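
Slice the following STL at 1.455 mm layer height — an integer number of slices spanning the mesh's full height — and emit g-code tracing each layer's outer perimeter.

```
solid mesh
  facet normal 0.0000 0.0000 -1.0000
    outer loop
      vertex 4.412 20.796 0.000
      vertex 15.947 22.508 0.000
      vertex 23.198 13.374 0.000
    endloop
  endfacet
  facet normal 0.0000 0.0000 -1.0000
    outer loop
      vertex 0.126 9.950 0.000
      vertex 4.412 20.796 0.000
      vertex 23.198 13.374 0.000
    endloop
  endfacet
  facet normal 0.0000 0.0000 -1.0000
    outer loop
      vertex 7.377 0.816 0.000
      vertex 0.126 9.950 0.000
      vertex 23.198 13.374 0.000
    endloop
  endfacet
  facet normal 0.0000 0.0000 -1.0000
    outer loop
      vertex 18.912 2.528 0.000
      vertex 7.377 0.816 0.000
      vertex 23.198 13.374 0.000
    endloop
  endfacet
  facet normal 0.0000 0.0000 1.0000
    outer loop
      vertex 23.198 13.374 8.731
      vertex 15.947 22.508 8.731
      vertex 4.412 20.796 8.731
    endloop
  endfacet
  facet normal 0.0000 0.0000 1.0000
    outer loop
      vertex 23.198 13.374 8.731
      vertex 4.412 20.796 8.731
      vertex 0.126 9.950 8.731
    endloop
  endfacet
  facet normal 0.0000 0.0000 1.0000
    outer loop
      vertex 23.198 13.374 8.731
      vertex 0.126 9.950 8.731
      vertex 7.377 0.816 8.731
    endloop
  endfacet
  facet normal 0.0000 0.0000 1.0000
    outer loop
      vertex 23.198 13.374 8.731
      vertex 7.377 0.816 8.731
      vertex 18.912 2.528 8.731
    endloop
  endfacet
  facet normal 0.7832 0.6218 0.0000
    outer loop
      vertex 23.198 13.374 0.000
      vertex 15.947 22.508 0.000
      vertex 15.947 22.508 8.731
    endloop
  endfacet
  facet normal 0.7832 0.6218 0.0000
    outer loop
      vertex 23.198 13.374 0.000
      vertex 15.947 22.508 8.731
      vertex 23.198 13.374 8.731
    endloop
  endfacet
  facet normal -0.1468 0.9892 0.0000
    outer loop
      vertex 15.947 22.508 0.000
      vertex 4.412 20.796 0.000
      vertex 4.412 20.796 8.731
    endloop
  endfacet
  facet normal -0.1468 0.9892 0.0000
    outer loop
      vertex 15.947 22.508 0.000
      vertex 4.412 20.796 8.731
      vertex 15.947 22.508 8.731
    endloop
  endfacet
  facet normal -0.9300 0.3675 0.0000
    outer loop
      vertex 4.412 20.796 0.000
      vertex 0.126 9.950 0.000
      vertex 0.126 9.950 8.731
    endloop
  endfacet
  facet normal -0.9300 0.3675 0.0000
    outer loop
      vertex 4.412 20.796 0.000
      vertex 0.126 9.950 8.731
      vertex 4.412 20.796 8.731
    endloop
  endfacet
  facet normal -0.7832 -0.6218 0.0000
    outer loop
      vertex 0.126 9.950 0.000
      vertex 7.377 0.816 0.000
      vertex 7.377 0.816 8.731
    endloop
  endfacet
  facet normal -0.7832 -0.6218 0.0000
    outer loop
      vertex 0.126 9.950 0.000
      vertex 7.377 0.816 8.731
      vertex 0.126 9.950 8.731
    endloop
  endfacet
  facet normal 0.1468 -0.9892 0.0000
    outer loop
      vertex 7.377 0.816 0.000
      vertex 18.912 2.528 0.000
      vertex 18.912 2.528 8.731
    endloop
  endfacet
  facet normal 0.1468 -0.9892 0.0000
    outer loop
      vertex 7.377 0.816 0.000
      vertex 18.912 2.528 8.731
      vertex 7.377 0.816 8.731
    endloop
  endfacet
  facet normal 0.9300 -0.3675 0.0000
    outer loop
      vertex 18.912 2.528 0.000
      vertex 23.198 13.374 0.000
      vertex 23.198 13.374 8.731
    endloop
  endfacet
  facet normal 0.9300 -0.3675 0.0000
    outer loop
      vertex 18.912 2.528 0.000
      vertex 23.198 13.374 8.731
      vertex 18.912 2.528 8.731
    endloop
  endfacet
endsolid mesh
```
; perimeter-only toolpath
G21 ; units = mm
G90 ; absolute positioning
G28 ; home
; layer 1
G0 Z1.455
G0 X23.198 Y13.374
G1 X15.947 Y22.508
G1 X4.412 Y20.796
G1 X0.126 Y9.950
G1 X7.377 Y0.816
G1 X18.912 Y2.528
G1 X23.198 Y13.374
; layer 2
G0 Z2.910
G0 X23.198 Y13.374
G1 X15.947 Y22.508
G1 X4.412 Y20.796
G1 X0.126 Y9.950
G1 X7.377 Y0.816
G1 X18.912 Y2.528
G1 X23.198 Y13.374
; layer 3
G0 Z4.365
G0 X23.198 Y13.374
G1 X15.947 Y22.508
G1 X4.412 Y20.796
G1 X0.126 Y9.950
G1 X7.377 Y0.816
G1 X18.912 Y2.528
G1 X23.198 Y13.374
; layer 4
G0 Z5.821
G0 X23.198 Y13.374
G1 X15.947 Y22.508
G1 X4.412 Y20.796
G1 X0.126 Y9.950
G1 X7.377 Y0.816
G1 X18.912 Y2.528
G1 X23.198 Y13.374
; layer 5
G0 Z7.276
G0 X23.198 Y13.374
G1 X15.947 Y22.508
G1 X4.412 Y20.796
G1 X0.126 Y9.950
G1 X7.377 Y0.816
G1 X18.912 Y2.528
G1 X23.198 Y13.374
; layer 6
G0 Z8.731
G0 X23.198 Y13.374
G1 X15.947 Y22.508
G1 X4.412 Y20.796
G1 X0.126 Y9.950
G1 X7.377 Y0.816
G1 X18.912 Y2.528
G1 X23.198 Y13.374
M2 ; end

The solid is a regular 6-sided prism (a cylinder approximated with 6 flat sides), circumscribed radius ≈ 11.7 mm, height ≈ 8.73 mm. Slicing at Δz = 1.455 mm — 6 equal slices spanning the solid's height, so layer i sits at z = i·h/6 — gives 6 non-empty perimeters. Each is a 6-segment closed polygon; G0 lifts to the layer z and rapids to the start vertex, then G1 traces the edges.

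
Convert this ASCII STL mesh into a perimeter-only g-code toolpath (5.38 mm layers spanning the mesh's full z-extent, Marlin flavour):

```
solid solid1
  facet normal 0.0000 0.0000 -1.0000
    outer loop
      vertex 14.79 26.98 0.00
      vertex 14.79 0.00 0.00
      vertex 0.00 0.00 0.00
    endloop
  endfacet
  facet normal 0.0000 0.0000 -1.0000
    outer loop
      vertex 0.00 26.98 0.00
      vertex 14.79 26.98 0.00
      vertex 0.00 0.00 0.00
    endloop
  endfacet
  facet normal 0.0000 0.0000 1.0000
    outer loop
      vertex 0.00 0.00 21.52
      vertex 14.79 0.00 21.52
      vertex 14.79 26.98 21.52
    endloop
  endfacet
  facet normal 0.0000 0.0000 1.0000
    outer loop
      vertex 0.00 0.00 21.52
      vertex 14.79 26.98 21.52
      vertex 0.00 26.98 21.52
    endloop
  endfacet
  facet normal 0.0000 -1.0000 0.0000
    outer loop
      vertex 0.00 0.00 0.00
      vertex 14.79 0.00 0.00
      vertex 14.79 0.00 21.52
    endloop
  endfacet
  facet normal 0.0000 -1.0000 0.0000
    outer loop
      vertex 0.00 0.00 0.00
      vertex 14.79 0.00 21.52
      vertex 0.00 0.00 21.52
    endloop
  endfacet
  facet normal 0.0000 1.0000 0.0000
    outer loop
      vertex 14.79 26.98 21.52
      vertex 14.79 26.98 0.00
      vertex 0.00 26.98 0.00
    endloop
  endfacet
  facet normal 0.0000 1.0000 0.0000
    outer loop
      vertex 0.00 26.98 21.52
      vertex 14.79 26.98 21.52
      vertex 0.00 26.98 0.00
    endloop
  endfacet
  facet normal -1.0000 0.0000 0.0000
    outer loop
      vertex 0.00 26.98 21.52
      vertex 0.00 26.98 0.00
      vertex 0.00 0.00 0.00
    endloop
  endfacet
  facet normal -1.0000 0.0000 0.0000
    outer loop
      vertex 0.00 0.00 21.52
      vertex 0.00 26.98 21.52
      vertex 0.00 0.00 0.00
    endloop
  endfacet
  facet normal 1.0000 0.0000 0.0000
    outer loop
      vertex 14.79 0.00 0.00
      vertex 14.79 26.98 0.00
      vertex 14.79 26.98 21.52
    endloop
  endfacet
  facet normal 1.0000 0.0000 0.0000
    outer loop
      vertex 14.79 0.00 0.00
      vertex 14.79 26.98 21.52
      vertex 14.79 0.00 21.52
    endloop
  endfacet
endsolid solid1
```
; perimeter-only toolpath
G21 ; units = mm
G90 ; absolute positioning
G28 ; home
; layer 1
G0 Z5.38
G0 X0.00 Y0.00
G1 X14.79 Y0.00
G1 X14.79 Y26.98
G1 X0.00 Y26.98
G1 X0.00 Y0.00
; layer 2
G0 Z10.76
G0 X0.00 Y0.00
G1 X14.79 Y0.00
G1 X14.79 Y26.98
G1 X0.00 Y26.98
G1 X0.00 Y0.00
; layer 3
G0 Z16.14
G0 X0.00 Y0.00
G1 X14.79 Y0.00
G1 X14.79 Y26.98
G1 X0.00 Y26.98
G1 X0.00 Y0.00
; layer 4
G0 Z21.52
G0 X0.00 Y0.00
G1 X14.79 Y0.00
G1 X14.79 Y26.98
G1 X0.00 Y26.98
G1 X0.00 Y0.00
M2 ; end

The solid is a rectangular box, roughly 14.8 × 27 mm footprint and 21.5 mm tall. Slicing at Δz = 5.38 mm — 4 equal slices spanning the solid's height, so layer i sits at z = i·h/4 — gives 4 non-empty perimeters. Each is a 4-segment closed polygon; G0 lifts to the layer z and rapids to the start vertex, then G1 traces the edges.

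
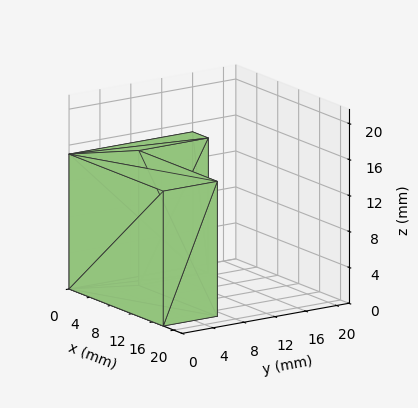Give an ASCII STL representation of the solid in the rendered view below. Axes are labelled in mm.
Reading the render: the shape is an L-shaped prism: outer 18 × 16 mm, arm thicknesses ≈ 7 mm (horizontal) and 3 mm (vertical), extruded 15 mm in z (dimensions read to the nearest mm from the axis ticks). For the STL, each face is triangulated and given an outward normal.

solid part
  facet normal 0.0000 0.0000 -1.0000
    outer loop
      vertex 18.0 7.0 0.0
      vertex 18.0 0.0 0.0
      vertex 0.0 0.0 0.0
    endloop
  endfacet
  facet normal 0.0000 0.0000 -1.0000
    outer loop
      vertex 3.0 7.0 0.0
      vertex 18.0 7.0 0.0
      vertex 0.0 0.0 0.0
    endloop
  endfacet
  facet normal 0.0000 0.0000 -1.0000
    outer loop
      vertex 3.0 16.0 0.0
      vertex 3.0 7.0 0.0
      vertex 0.0 0.0 0.0
    endloop
  endfacet
  facet normal 0.0000 0.0000 -1.0000
    outer loop
      vertex 0.0 16.0 0.0
      vertex 3.0 16.0 0.0
      vertex 0.0 0.0 0.0
    endloop
  endfacet
  facet normal 0.0000 0.0000 1.0000
    outer loop
      vertex 0.0 0.0 15.0
      vertex 18.0 0.0 15.0
      vertex 18.0 7.0 15.0
    endloop
  endfacet
  facet normal 0.0000 0.0000 1.0000
    outer loop
      vertex 0.0 0.0 15.0
      vertex 18.0 7.0 15.0
      vertex 3.0 7.0 15.0
    endloop
  endfacet
  facet normal 0.0000 0.0000 1.0000
    outer loop
      vertex 0.0 0.0 15.0
      vertex 3.0 7.0 15.0
      vertex 3.0 16.0 15.0
    endloop
  endfacet
  facet normal 0.0000 0.0000 1.0000
    outer loop
      vertex 0.0 0.0 15.0
      vertex 3.0 16.0 15.0
      vertex 0.0 16.0 15.0
    endloop
  endfacet
  facet normal 0.0000 -1.0000 0.0000
    outer loop
      vertex 0.0 0.0 0.0
      vertex 18.0 0.0 0.0
      vertex 18.0 0.0 15.0
    endloop
  endfacet
  facet normal 0.0000 -1.0000 0.0000
    outer loop
      vertex 0.0 0.0 0.0
      vertex 18.0 0.0 15.0
      vertex 0.0 0.0 15.0
    endloop
  endfacet
  facet normal 1.0000 0.0000 0.0000
    outer loop
      vertex 18.0 0.0 0.0
      vertex 18.0 7.0 0.0
      vertex 18.0 7.0 15.0
    endloop
  endfacet
  facet normal 1.0000 0.0000 0.0000
    outer loop
      vertex 18.0 0.0 0.0
      vertex 18.0 7.0 15.0
      vertex 18.0 0.0 15.0
    endloop
  endfacet
  facet normal 0.0000 1.0000 0.0000
    outer loop
      vertex 18.0 7.0 0.0
      vertex 3.0 7.0 0.0
      vertex 3.0 7.0 15.0
    endloop
  endfacet
  facet normal 0.0000 1.0000 0.0000
    outer loop
      vertex 18.0 7.0 0.0
      vertex 3.0 7.0 15.0
      vertex 18.0 7.0 15.0
    endloop
  endfacet
  facet normal 1.0000 0.0000 0.0000
    outer loop
      vertex 3.0 7.0 0.0
      vertex 3.0 16.0 0.0
      vertex 3.0 16.0 15.0
    endloop
  endfacet
  facet normal 1.0000 0.0000 0.0000
    outer loop
      vertex 3.0 7.0 0.0
      vertex 3.0 16.0 15.0
      vertex 3.0 7.0 15.0
    endloop
  endfacet
  facet normal 0.0000 1.0000 0.0000
    outer loop
      vertex 3.0 16.0 0.0
      vertex 0.0 16.0 0.0
      vertex 0.0 16.0 15.0
    endloop
  endfacet
  facet normal 0.0000 1.0000 0.0000
    outer loop
      vertex 3.0 16.0 0.0
      vertex 0.0 16.0 15.0
      vertex 3.0 16.0 15.0
    endloop
  endfacet
  facet normal -1.0000 0.0000 0.0000
    outer loop
      vertex 0.0 16.0 0.0
      vertex 0.0 0.0 0.0
      vertex 0.0 0.0 15.0
    endloop
  endfacet
  facet normal -1.0000 0.0000 0.0000
    outer loop
      vertex 0.0 16.0 0.0
      vertex 0.0 0.0 15.0
      vertex 0.0 16.0 15.0
    endloop
  endfacet
endsolid part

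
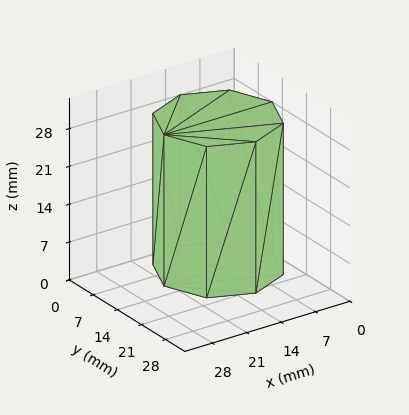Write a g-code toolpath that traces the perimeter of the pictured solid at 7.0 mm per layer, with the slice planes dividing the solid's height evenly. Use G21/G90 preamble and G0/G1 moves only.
Reading the render: the shape is a regular 8-sided prism (a cylinder approximated with 8 flat sides), circumscribed radius ≈ 11 mm, height ≈ 28 mm (dimensions read to the nearest mm from the axis ticks). For the g-code, the solid's height is divided into equal slices at the stated Δz and each level perimeter traced with G1 moves after a G0 lift.

; perimeter-only toolpath
G21 ; units = mm
G90 ; absolute positioning
G28 ; home
; layer 1
G0 Z7.0
G0 X22.0 Y11.0
G1 X18.8 Y18.8
G1 X11.0 Y22.0
G1 X3.2 Y18.8
G1 X0.0 Y11.0
G1 X3.2 Y3.2
G1 X11.0 Y0.0
G1 X18.8 Y3.2
G1 X22.0 Y11.0
; layer 2
G0 Z14.0
G0 X22.0 Y11.0
G1 X18.8 Y18.8
G1 X11.0 Y22.0
G1 X3.2 Y18.8
G1 X0.0 Y11.0
G1 X3.2 Y3.2
G1 X11.0 Y0.0
G1 X18.8 Y3.2
G1 X22.0 Y11.0
; layer 3
G0 Z21.0
G0 X22.0 Y11.0
G1 X18.8 Y18.8
G1 X11.0 Y22.0
G1 X3.2 Y18.8
G1 X0.0 Y11.0
G1 X3.2 Y3.2
G1 X11.0 Y0.0
G1 X18.8 Y3.2
G1 X22.0 Y11.0
; layer 4
G0 Z28.0
G0 X22.0 Y11.0
G1 X18.8 Y18.8
G1 X11.0 Y22.0
G1 X3.2 Y18.8
G1 X0.0 Y11.0
G1 X3.2 Y3.2
G1 X11.0 Y0.0
G1 X18.8 Y3.2
G1 X22.0 Y11.0
M2 ; end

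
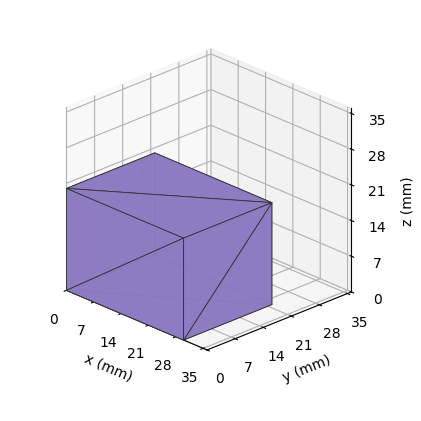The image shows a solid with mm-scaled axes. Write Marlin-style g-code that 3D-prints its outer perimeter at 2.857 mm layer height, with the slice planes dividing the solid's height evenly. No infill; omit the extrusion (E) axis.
Reading the render: the shape is a rectangular box, roughly 30 × 22 mm footprint and 20 mm tall (dimensions read to the nearest mm from the axis ticks). For the g-code, the solid's height is divided into equal slices at the stated Δz and each level perimeter traced with G1 moves after a G0 lift.

; perimeter-only toolpath
G21 ; units = mm
G90 ; absolute positioning
G28 ; home
; layer 1
G0 Z2.857
G0 X0.000 Y0.000
G1 X30.000 Y0.000
G1 X30.000 Y22.000
G1 X0.000 Y22.000
G1 X0.000 Y0.000
; layer 2
G0 Z5.714
G0 X0.000 Y0.000
G1 X30.000 Y0.000
G1 X30.000 Y22.000
G1 X0.000 Y22.000
G1 X0.000 Y0.000
; layer 3
G0 Z8.571
G0 X0.000 Y0.000
G1 X30.000 Y0.000
G1 X30.000 Y22.000
G1 X0.000 Y22.000
G1 X0.000 Y0.000
; layer 4
G0 Z11.429
G0 X0.000 Y0.000
G1 X30.000 Y0.000
G1 X30.000 Y22.000
G1 X0.000 Y22.000
G1 X0.000 Y0.000
; layer 5
G0 Z14.286
G0 X0.000 Y0.000
G1 X30.000 Y0.000
G1 X30.000 Y22.000
G1 X0.000 Y22.000
G1 X0.000 Y0.000
; layer 6
G0 Z17.143
G0 X0.000 Y0.000
G1 X30.000 Y0.000
G1 X30.000 Y22.000
G1 X0.000 Y22.000
G1 X0.000 Y0.000
; layer 7
G0 Z20.000
G0 X0.000 Y0.000
G1 X30.000 Y0.000
G1 X30.000 Y22.000
G1 X0.000 Y22.000
G1 X0.000 Y0.000
M2 ; end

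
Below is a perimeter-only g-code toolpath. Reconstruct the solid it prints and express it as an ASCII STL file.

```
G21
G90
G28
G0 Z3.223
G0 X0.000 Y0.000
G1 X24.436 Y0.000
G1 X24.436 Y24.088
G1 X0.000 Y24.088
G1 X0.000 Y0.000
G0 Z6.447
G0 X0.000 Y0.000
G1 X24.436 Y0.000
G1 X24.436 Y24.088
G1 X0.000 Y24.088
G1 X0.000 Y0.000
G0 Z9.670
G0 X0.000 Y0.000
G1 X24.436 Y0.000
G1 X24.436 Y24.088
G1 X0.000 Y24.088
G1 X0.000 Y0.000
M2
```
solid part
  facet normal 0.0000 0.0000 -1.0000
    outer loop
      vertex 24.436 24.088 0.000
      vertex 24.436 0.000 0.000
      vertex 0.000 0.000 0.000
    endloop
  endfacet
  facet normal 0.0000 0.0000 -1.0000
    outer loop
      vertex 0.000 24.088 0.000
      vertex 24.436 24.088 0.000
      vertex 0.000 0.000 0.000
    endloop
  endfacet
  facet normal 0.0000 0.0000 1.0000
    outer loop
      vertex 0.000 0.000 9.670
      vertex 24.436 0.000 9.670
      vertex 24.436 24.088 9.670
    endloop
  endfacet
  facet normal 0.0000 0.0000 1.0000
    outer loop
      vertex 0.000 0.000 9.670
      vertex 24.436 24.088 9.670
      vertex 0.000 24.088 9.670
    endloop
  endfacet
  facet normal 0.0000 -1.0000 0.0000
    outer loop
      vertex 0.000 0.000 0.000
      vertex 24.436 0.000 0.000
      vertex 24.436 0.000 9.670
    endloop
  endfacet
  facet normal 0.0000 -1.0000 0.0000
    outer loop
      vertex 0.000 0.000 0.000
      vertex 24.436 0.000 9.670
      vertex 0.000 0.000 9.670
    endloop
  endfacet
  facet normal 0.0000 1.0000 0.0000
    outer loop
      vertex 24.436 24.088 9.670
      vertex 24.436 24.088 0.000
      vertex 0.000 24.088 0.000
    endloop
  endfacet
  facet normal 0.0000 1.0000 0.0000
    outer loop
      vertex 0.000 24.088 9.670
      vertex 24.436 24.088 9.670
      vertex 0.000 24.088 0.000
    endloop
  endfacet
  facet normal -1.0000 0.0000 0.0000
    outer loop
      vertex 0.000 24.088 9.670
      vertex 0.000 24.088 0.000
      vertex 0.000 0.000 0.000
    endloop
  endfacet
  facet normal -1.0000 0.0000 0.0000
    outer loop
      vertex 0.000 0.000 9.670
      vertex 0.000 24.088 9.670
      vertex 0.000 0.000 0.000
    endloop
  endfacet
  facet normal 1.0000 0.0000 0.0000
    outer loop
      vertex 24.436 0.000 0.000
      vertex 24.436 24.088 0.000
      vertex 24.436 24.088 9.670
    endloop
  endfacet
  facet normal 1.0000 0.0000 0.0000
    outer loop
      vertex 24.436 0.000 0.000
      vertex 24.436 24.088 9.670
      vertex 24.436 0.000 9.670
    endloop
  endfacet
endsolid part

The G0 Z moves step by Δz≈3.223 mm. Every layer's G1 loop is the same polygon, so the solid is a straight extrusion of it from z=0 to z≈9.67. Closing with flat bottom and top caps and triangulating gives 12 facets — a rectangular box, roughly 24.4 × 24.1 mm footprint and 9.67 mm tall.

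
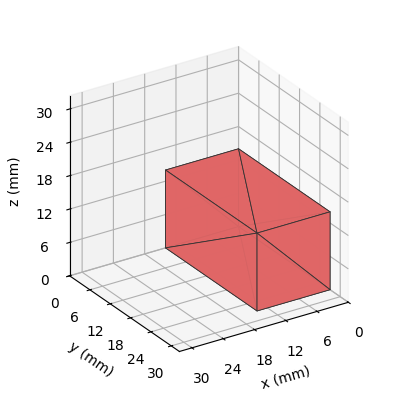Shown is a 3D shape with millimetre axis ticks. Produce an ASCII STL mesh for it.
Reading the render: the shape is a rectangular box, roughly 14 × 27 mm footprint and 14 mm tall (dimensions read to the nearest mm from the axis ticks). For the STL, each face is triangulated and given an outward normal.

solid part
  facet normal 0.0000 0.0000 -1.0000
    outer loop
      vertex 14.000 27.000 0.000
      vertex 14.000 0.000 0.000
      vertex 0.000 0.000 0.000
    endloop
  endfacet
  facet normal 0.0000 0.0000 -1.0000
    outer loop
      vertex 0.000 27.000 0.000
      vertex 14.000 27.000 0.000
      vertex 0.000 0.000 0.000
    endloop
  endfacet
  facet normal 0.0000 0.0000 1.0000
    outer loop
      vertex 0.000 0.000 14.000
      vertex 14.000 0.000 14.000
      vertex 14.000 27.000 14.000
    endloop
  endfacet
  facet normal 0.0000 0.0000 1.0000
    outer loop
      vertex 0.000 0.000 14.000
      vertex 14.000 27.000 14.000
      vertex 0.000 27.000 14.000
    endloop
  endfacet
  facet normal 0.0000 -1.0000 0.0000
    outer loop
      vertex 0.000 0.000 0.000
      vertex 14.000 0.000 0.000
      vertex 14.000 0.000 14.000
    endloop
  endfacet
  facet normal 0.0000 -1.0000 0.0000
    outer loop
      vertex 0.000 0.000 0.000
      vertex 14.000 0.000 14.000
      vertex 0.000 0.000 14.000
    endloop
  endfacet
  facet normal 0.0000 1.0000 0.0000
    outer loop
      vertex 14.000 27.000 14.000
      vertex 14.000 27.000 0.000
      vertex 0.000 27.000 0.000
    endloop
  endfacet
  facet normal 0.0000 1.0000 0.0000
    outer loop
      vertex 0.000 27.000 14.000
      vertex 14.000 27.000 14.000
      vertex 0.000 27.000 0.000
    endloop
  endfacet
  facet normal -1.0000 0.0000 0.0000
    outer loop
      vertex 0.000 27.000 14.000
      vertex 0.000 27.000 0.000
      vertex 0.000 0.000 0.000
    endloop
  endfacet
  facet normal -1.0000 0.0000 0.0000
    outer loop
      vertex 0.000 0.000 14.000
      vertex 0.000 27.000 14.000
      vertex 0.000 0.000 0.000
    endloop
  endfacet
  facet normal 1.0000 0.0000 0.0000
    outer loop
      vertex 14.000 0.000 0.000
      vertex 14.000 27.000 0.000
      vertex 14.000 27.000 14.000
    endloop
  endfacet
  facet normal 1.0000 0.0000 0.0000
    outer loop
      vertex 14.000 0.000 0.000
      vertex 14.000 27.000 14.000
      vertex 14.000 0.000 14.000
    endloop
  endfacet
endsolid part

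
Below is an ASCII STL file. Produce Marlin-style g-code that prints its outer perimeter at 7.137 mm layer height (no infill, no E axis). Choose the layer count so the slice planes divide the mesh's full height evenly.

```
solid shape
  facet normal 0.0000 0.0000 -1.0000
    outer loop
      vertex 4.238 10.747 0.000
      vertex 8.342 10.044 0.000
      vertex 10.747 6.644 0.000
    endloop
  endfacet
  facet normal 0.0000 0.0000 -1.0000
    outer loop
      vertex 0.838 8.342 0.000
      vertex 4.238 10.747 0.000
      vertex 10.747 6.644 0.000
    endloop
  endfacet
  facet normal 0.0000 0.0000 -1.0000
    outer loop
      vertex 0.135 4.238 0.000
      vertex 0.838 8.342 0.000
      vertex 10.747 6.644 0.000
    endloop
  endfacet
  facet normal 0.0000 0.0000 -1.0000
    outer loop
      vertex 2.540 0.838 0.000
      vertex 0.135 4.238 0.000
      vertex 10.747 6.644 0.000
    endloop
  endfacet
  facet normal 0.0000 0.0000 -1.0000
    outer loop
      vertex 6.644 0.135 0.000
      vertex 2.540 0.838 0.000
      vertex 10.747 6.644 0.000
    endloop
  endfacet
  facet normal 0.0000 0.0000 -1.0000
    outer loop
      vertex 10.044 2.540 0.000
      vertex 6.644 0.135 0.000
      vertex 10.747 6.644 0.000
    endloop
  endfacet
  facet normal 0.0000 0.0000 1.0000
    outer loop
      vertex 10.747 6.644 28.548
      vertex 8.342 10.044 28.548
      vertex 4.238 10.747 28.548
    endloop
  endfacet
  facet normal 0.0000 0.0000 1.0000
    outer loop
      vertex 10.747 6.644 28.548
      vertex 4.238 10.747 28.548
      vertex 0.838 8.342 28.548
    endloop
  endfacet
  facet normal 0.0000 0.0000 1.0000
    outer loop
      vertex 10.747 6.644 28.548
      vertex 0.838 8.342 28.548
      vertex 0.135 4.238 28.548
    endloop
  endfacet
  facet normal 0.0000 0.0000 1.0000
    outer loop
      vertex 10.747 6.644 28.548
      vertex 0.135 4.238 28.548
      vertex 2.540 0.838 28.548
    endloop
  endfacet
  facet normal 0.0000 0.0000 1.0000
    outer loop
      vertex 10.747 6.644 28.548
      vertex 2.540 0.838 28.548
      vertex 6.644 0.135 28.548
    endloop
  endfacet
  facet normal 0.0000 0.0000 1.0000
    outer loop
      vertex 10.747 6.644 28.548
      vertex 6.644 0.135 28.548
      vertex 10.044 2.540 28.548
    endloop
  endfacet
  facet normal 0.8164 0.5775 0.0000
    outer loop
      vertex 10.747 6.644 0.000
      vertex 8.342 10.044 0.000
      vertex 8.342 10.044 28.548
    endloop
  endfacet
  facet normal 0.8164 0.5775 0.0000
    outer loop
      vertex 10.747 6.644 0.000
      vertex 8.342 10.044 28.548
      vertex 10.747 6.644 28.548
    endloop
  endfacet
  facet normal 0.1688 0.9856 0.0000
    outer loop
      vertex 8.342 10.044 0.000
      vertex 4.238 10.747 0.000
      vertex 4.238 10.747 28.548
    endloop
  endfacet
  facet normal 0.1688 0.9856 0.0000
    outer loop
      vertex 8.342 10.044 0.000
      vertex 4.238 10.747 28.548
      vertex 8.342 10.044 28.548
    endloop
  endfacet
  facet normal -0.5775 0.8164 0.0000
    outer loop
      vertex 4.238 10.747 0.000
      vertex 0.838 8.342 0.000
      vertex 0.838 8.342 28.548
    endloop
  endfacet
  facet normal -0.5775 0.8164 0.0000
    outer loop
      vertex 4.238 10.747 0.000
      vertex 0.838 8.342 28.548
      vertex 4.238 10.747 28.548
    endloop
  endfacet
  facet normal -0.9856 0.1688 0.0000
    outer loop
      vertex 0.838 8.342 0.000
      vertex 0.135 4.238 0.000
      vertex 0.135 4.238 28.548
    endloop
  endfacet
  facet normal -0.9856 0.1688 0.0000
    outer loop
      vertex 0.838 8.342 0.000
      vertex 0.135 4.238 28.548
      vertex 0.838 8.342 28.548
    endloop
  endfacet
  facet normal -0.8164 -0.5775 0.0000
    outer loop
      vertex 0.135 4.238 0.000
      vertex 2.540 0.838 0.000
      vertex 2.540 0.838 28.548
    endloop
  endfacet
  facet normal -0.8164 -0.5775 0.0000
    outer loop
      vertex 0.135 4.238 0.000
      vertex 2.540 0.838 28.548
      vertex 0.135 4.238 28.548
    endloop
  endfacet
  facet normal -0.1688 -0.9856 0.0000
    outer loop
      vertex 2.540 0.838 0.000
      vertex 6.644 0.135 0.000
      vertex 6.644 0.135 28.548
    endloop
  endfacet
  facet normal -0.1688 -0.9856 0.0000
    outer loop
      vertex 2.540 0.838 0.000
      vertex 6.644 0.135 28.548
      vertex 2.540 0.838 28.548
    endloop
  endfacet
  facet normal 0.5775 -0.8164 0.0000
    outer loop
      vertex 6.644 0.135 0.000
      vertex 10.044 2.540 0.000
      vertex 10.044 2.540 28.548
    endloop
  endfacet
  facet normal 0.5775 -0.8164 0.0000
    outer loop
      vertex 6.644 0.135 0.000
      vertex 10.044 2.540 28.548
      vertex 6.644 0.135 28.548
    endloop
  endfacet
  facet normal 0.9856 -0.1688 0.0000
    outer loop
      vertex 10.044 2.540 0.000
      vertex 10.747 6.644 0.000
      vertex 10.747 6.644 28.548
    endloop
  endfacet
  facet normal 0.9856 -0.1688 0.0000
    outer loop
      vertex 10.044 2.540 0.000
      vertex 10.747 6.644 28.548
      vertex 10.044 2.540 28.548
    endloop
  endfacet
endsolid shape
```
; perimeter-only toolpath
G21 ; units = mm
G90 ; absolute positioning
G28 ; home
; layer 1
G0 Z7.137
G0 X10.747 Y6.644
G1 X8.342 Y10.044
G1 X4.238 Y10.747
G1 X0.838 Y8.342
G1 X0.135 Y4.238
G1 X2.540 Y0.838
G1 X6.644 Y0.135
G1 X10.044 Y2.540
G1 X10.747 Y6.644
; layer 2
G0 Z14.274
G0 X10.747 Y6.644
G1 X8.342 Y10.044
G1 X4.238 Y10.747
G1 X0.838 Y8.342
G1 X0.135 Y4.238
G1 X2.540 Y0.838
G1 X6.644 Y0.135
G1 X10.044 Y2.540
G1 X10.747 Y6.644
; layer 3
G0 Z21.411
G0 X10.747 Y6.644
G1 X8.342 Y10.044
G1 X4.238 Y10.747
G1 X0.838 Y8.342
G1 X0.135 Y4.238
G1 X2.540 Y0.838
G1 X6.644 Y0.135
G1 X10.044 Y2.540
G1 X10.747 Y6.644
; layer 4
G0 Z28.548
G0 X10.747 Y6.644
G1 X8.342 Y10.044
G1 X4.238 Y10.747
G1 X0.838 Y8.342
G1 X0.135 Y4.238
G1 X2.540 Y0.838
G1 X6.644 Y0.135
G1 X10.044 Y2.540
G1 X10.747 Y6.644
M2 ; end

The solid is a regular 8-sided prism (a cylinder approximated with 8 flat sides), circumscribed radius ≈ 5.44 mm, height ≈ 28.5 mm. Slicing at Δz = 7.137 mm — 4 equal slices spanning the solid's height, so layer i sits at z = i·h/4 — gives 4 non-empty perimeters. Each is a 8-segment closed polygon; G0 lifts to the layer z and rapids to the start vertex, then G1 traces the edges.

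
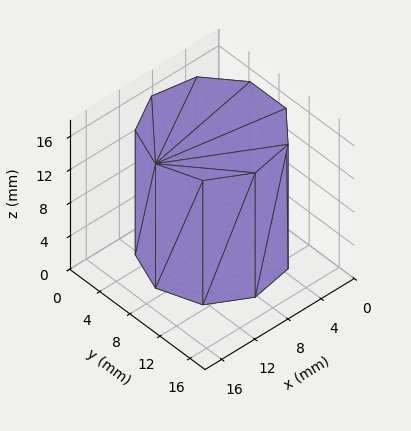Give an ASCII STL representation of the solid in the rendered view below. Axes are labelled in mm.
Reading the render: the shape is a regular 9-sided prism (a cylinder approximated with 9 flat sides), circumscribed radius ≈ 7 mm, height ≈ 15 mm (dimensions read to the nearest mm from the axis ticks). For the STL, each face is triangulated and given an outward normal.

solid part
  facet normal 0.0000 0.0000 -1.0000
    outer loop
      vertex 8.22 13.89 0.00
      vertex 12.36 11.50 0.00
      vertex 14.00 7.00 0.00
    endloop
  endfacet
  facet normal 0.0000 0.0000 -1.0000
    outer loop
      vertex 3.50 13.06 0.00
      vertex 8.22 13.89 0.00
      vertex 14.00 7.00 0.00
    endloop
  endfacet
  facet normal 0.0000 0.0000 -1.0000
    outer loop
      vertex 0.42 9.39 0.00
      vertex 3.50 13.06 0.00
      vertex 14.00 7.00 0.00
    endloop
  endfacet
  facet normal 0.0000 0.0000 -1.0000
    outer loop
      vertex 0.42 4.61 0.00
      vertex 0.42 9.39 0.00
      vertex 14.00 7.00 0.00
    endloop
  endfacet
  facet normal 0.0000 0.0000 -1.0000
    outer loop
      vertex 3.50 0.94 0.00
      vertex 0.42 4.61 0.00
      vertex 14.00 7.00 0.00
    endloop
  endfacet
  facet normal 0.0000 0.0000 -1.0000
    outer loop
      vertex 8.22 0.11 0.00
      vertex 3.50 0.94 0.00
      vertex 14.00 7.00 0.00
    endloop
  endfacet
  facet normal 0.0000 0.0000 -1.0000
    outer loop
      vertex 12.36 2.50 0.00
      vertex 8.22 0.11 0.00
      vertex 14.00 7.00 0.00
    endloop
  endfacet
  facet normal 0.0000 0.0000 1.0000
    outer loop
      vertex 14.00 7.00 15.00
      vertex 12.36 11.50 15.00
      vertex 8.22 13.89 15.00
    endloop
  endfacet
  facet normal 0.0000 0.0000 1.0000
    outer loop
      vertex 14.00 7.00 15.00
      vertex 8.22 13.89 15.00
      vertex 3.50 13.06 15.00
    endloop
  endfacet
  facet normal 0.0000 0.0000 1.0000
    outer loop
      vertex 14.00 7.00 15.00
      vertex 3.50 13.06 15.00
      vertex 0.42 9.39 15.00
    endloop
  endfacet
  facet normal 0.0000 0.0000 1.0000
    outer loop
      vertex 14.00 7.00 15.00
      vertex 0.42 9.39 15.00
      vertex 0.42 4.61 15.00
    endloop
  endfacet
  facet normal 0.0000 0.0000 1.0000
    outer loop
      vertex 14.00 7.00 15.00
      vertex 0.42 4.61 15.00
      vertex 3.50 0.94 15.00
    endloop
  endfacet
  facet normal 0.0000 0.0000 1.0000
    outer loop
      vertex 14.00 7.00 15.00
      vertex 3.50 0.94 15.00
      vertex 8.22 0.11 15.00
    endloop
  endfacet
  facet normal 0.0000 0.0000 1.0000
    outer loop
      vertex 14.00 7.00 15.00
      vertex 8.22 0.11 15.00
      vertex 12.36 2.50 15.00
    endloop
  endfacet
  facet normal 0.9395 0.3424 0.0000
    outer loop
      vertex 14.00 7.00 0.00
      vertex 12.36 11.50 0.00
      vertex 12.36 11.50 15.00
    endloop
  endfacet
  facet normal 0.9395 0.3424 0.0000
    outer loop
      vertex 14.00 7.00 0.00
      vertex 12.36 11.50 15.00
      vertex 14.00 7.00 15.00
    endloop
  endfacet
  facet normal 0.5000 0.8660 0.0000
    outer loop
      vertex 12.36 11.50 0.00
      vertex 8.22 13.89 0.00
      vertex 8.22 13.89 15.00
    endloop
  endfacet
  facet normal 0.5000 0.8660 0.0000
    outer loop
      vertex 12.36 11.50 0.00
      vertex 8.22 13.89 15.00
      vertex 12.36 11.50 15.00
    endloop
  endfacet
  facet normal -0.1732 0.9849 0.0000
    outer loop
      vertex 8.22 13.89 0.00
      vertex 3.50 13.06 0.00
      vertex 3.50 13.06 15.00
    endloop
  endfacet
  facet normal -0.1732 0.9849 0.0000
    outer loop
      vertex 8.22 13.89 0.00
      vertex 3.50 13.06 15.00
      vertex 8.22 13.89 15.00
    endloop
  endfacet
  facet normal -0.7660 0.6428 0.0000
    outer loop
      vertex 3.50 13.06 0.00
      vertex 0.42 9.39 0.00
      vertex 0.42 9.39 15.00
    endloop
  endfacet
  facet normal -0.7660 0.6428 0.0000
    outer loop
      vertex 3.50 13.06 0.00
      vertex 0.42 9.39 15.00
      vertex 3.50 13.06 15.00
    endloop
  endfacet
  facet normal -1.0000 0.0000 0.0000
    outer loop
      vertex 0.42 9.39 0.00
      vertex 0.42 4.61 0.00
      vertex 0.42 4.61 15.00
    endloop
  endfacet
  facet normal -1.0000 0.0000 0.0000
    outer loop
      vertex 0.42 9.39 0.00
      vertex 0.42 4.61 15.00
      vertex 0.42 9.39 15.00
    endloop
  endfacet
  facet normal -0.7660 -0.6428 0.0000
    outer loop
      vertex 0.42 4.61 0.00
      vertex 3.50 0.94 0.00
      vertex 3.50 0.94 15.00
    endloop
  endfacet
  facet normal -0.7660 -0.6428 0.0000
    outer loop
      vertex 0.42 4.61 0.00
      vertex 3.50 0.94 15.00
      vertex 0.42 4.61 15.00
    endloop
  endfacet
  facet normal -0.1732 -0.9849 0.0000
    outer loop
      vertex 3.50 0.94 0.00
      vertex 8.22 0.11 0.00
      vertex 8.22 0.11 15.00
    endloop
  endfacet
  facet normal -0.1732 -0.9849 0.0000
    outer loop
      vertex 3.50 0.94 0.00
      vertex 8.22 0.11 15.00
      vertex 3.50 0.94 15.00
    endloop
  endfacet
  facet normal 0.5000 -0.8660 0.0000
    outer loop
      vertex 8.22 0.11 0.00
      vertex 12.36 2.50 0.00
      vertex 12.36 2.50 15.00
    endloop
  endfacet
  facet normal 0.5000 -0.8660 0.0000
    outer loop
      vertex 8.22 0.11 0.00
      vertex 12.36 2.50 15.00
      vertex 8.22 0.11 15.00
    endloop
  endfacet
  facet normal 0.9395 -0.3424 0.0000
    outer loop
      vertex 12.36 2.50 0.00
      vertex 14.00 7.00 0.00
      vertex 14.00 7.00 15.00
    endloop
  endfacet
  facet normal 0.9395 -0.3424 0.0000
    outer loop
      vertex 12.36 2.50 0.00
      vertex 14.00 7.00 15.00
      vertex 12.36 2.50 15.00
    endloop
  endfacet
endsolid part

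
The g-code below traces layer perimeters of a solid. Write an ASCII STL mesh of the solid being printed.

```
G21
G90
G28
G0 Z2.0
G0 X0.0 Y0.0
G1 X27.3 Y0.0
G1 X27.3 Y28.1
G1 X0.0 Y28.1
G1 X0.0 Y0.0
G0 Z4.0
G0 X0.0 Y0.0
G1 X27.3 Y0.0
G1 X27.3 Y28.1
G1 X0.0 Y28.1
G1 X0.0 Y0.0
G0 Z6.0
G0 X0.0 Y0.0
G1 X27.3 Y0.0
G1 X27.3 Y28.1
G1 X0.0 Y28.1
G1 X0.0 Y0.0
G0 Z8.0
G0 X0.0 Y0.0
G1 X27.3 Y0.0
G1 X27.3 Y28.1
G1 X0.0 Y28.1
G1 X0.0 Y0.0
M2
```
solid part
  facet normal 0.0000 0.0000 -1.0000
    outer loop
      vertex 27.3 28.1 0.0
      vertex 27.3 0.0 0.0
      vertex 0.0 0.0 0.0
    endloop
  endfacet
  facet normal 0.0000 0.0000 -1.0000
    outer loop
      vertex 0.0 28.1 0.0
      vertex 27.3 28.1 0.0
      vertex 0.0 0.0 0.0
    endloop
  endfacet
  facet normal 0.0000 0.0000 1.0000
    outer loop
      vertex 0.0 0.0 8.0
      vertex 27.3 0.0 8.0
      vertex 27.3 28.1 8.0
    endloop
  endfacet
  facet normal 0.0000 0.0000 1.0000
    outer loop
      vertex 0.0 0.0 8.0
      vertex 27.3 28.1 8.0
      vertex 0.0 28.1 8.0
    endloop
  endfacet
  facet normal 0.0000 -1.0000 0.0000
    outer loop
      vertex 0.0 0.0 0.0
      vertex 27.3 0.0 0.0
      vertex 27.3 0.0 8.0
    endloop
  endfacet
  facet normal 0.0000 -1.0000 0.0000
    outer loop
      vertex 0.0 0.0 0.0
      vertex 27.3 0.0 8.0
      vertex 0.0 0.0 8.0
    endloop
  endfacet
  facet normal 0.0000 1.0000 0.0000
    outer loop
      vertex 27.3 28.1 8.0
      vertex 27.3 28.1 0.0
      vertex 0.0 28.1 0.0
    endloop
  endfacet
  facet normal 0.0000 1.0000 0.0000
    outer loop
      vertex 0.0 28.1 8.0
      vertex 27.3 28.1 8.0
      vertex 0.0 28.1 0.0
    endloop
  endfacet
  facet normal -1.0000 0.0000 0.0000
    outer loop
      vertex 0.0 28.1 8.0
      vertex 0.0 28.1 0.0
      vertex 0.0 0.0 0.0
    endloop
  endfacet
  facet normal -1.0000 0.0000 0.0000
    outer loop
      vertex 0.0 0.0 8.0
      vertex 0.0 28.1 8.0
      vertex 0.0 0.0 0.0
    endloop
  endfacet
  facet normal 1.0000 0.0000 0.0000
    outer loop
      vertex 27.3 0.0 0.0
      vertex 27.3 28.1 0.0
      vertex 27.3 28.1 8.0
    endloop
  endfacet
  facet normal 1.0000 0.0000 0.0000
    outer loop
      vertex 27.3 0.0 0.0
      vertex 27.3 28.1 8.0
      vertex 27.3 0.0 8.0
    endloop
  endfacet
endsolid part

The G0 Z moves step by Δz≈2.0 mm. Every layer's G1 loop is the same polygon, so the solid is a straight extrusion of it from z=0 to z≈8. Closing with flat bottom and top caps and triangulating gives 12 facets — a rectangular box, roughly 27.3 × 28.1 mm footprint and 8 mm tall.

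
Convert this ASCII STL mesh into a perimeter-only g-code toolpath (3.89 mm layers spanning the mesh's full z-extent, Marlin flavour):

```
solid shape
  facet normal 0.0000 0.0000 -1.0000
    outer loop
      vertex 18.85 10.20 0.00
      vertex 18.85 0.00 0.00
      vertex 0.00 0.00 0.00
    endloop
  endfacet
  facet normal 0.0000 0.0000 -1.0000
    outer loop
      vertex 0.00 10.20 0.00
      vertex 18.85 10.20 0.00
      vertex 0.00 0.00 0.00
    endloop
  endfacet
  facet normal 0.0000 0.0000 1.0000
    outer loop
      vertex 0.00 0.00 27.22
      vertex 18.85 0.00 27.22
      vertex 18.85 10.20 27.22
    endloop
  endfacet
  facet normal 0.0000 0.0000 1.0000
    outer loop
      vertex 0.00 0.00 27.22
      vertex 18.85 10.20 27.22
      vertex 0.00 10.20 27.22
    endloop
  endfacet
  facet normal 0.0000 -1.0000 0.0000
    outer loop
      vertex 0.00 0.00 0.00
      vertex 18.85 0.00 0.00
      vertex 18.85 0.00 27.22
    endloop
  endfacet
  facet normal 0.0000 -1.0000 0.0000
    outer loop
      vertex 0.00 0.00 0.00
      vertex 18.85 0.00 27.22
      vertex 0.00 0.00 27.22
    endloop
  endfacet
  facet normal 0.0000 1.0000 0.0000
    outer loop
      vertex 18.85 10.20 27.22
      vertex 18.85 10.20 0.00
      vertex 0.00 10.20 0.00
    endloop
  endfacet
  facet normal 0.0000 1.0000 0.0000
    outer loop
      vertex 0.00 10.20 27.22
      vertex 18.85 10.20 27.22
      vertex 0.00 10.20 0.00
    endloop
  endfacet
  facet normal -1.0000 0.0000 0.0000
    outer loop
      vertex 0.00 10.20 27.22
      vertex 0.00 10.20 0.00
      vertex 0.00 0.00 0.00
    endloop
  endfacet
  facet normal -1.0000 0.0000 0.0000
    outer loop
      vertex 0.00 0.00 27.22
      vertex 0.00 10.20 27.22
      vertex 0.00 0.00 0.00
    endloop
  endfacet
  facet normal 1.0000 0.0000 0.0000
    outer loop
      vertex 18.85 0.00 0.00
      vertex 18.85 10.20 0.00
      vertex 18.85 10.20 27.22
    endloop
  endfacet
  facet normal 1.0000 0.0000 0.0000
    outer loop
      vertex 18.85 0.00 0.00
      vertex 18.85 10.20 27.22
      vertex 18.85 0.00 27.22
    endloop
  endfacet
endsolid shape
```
; perimeter-only toolpath
G21 ; units = mm
G90 ; absolute positioning
G28 ; home
; layer 1
G0 Z3.89
G0 X0.00 Y0.00
G1 X18.85 Y0.00
G1 X18.85 Y10.20
G1 X0.00 Y10.20
G1 X0.00 Y0.00
; layer 2
G0 Z7.78
G0 X0.00 Y0.00
G1 X18.85 Y0.00
G1 X18.85 Y10.20
G1 X0.00 Y10.20
G1 X0.00 Y0.00
; layer 3
G0 Z11.67
G0 X0.00 Y0.00
G1 X18.85 Y0.00
G1 X18.85 Y10.20
G1 X0.00 Y10.20
G1 X0.00 Y0.00
; layer 4
G0 Z15.55
G0 X0.00 Y0.00
G1 X18.85 Y0.00
G1 X18.85 Y10.20
G1 X0.00 Y10.20
G1 X0.00 Y0.00
; layer 5
G0 Z19.44
G0 X0.00 Y0.00
G1 X18.85 Y0.00
G1 X18.85 Y10.20
G1 X0.00 Y10.20
G1 X0.00 Y0.00
; layer 6
G0 Z23.33
G0 X0.00 Y0.00
G1 X18.85 Y0.00
G1 X18.85 Y10.20
G1 X0.00 Y10.20
G1 X0.00 Y0.00
; layer 7
G0 Z27.22
G0 X0.00 Y0.00
G1 X18.85 Y0.00
G1 X18.85 Y10.20
G1 X0.00 Y10.20
G1 X0.00 Y0.00
M2 ; end

The solid is a rectangular box, roughly 18.9 × 10.2 mm footprint and 27.2 mm tall. Slicing at Δz = 3.89 mm — 7 equal slices spanning the solid's height, so layer i sits at z = i·h/7 — gives 7 non-empty perimeters. Each is a 4-segment closed polygon; G0 lifts to the layer z and rapids to the start vertex, then G1 traces the edges.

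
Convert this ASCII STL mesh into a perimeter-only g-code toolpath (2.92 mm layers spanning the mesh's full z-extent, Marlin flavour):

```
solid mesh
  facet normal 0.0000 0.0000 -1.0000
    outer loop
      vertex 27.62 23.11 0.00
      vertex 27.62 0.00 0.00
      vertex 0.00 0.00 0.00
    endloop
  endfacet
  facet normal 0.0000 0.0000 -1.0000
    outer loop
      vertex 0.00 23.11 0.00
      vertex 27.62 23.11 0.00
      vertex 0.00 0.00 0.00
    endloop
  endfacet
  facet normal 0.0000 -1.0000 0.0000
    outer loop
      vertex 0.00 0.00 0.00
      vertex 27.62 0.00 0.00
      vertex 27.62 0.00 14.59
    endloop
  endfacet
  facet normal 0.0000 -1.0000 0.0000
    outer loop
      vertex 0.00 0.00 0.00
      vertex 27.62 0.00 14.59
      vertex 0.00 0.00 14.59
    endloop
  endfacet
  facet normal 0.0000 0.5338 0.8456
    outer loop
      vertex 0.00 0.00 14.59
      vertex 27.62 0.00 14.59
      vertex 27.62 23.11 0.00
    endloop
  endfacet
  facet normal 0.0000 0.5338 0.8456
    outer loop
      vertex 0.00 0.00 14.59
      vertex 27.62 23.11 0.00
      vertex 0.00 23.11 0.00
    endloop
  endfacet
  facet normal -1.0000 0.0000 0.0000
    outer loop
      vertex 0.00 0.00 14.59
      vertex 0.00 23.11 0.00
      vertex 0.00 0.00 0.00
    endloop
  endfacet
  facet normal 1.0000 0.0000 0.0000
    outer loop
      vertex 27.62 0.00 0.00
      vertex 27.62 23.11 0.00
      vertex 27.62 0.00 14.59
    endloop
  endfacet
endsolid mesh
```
; perimeter-only toolpath
G21 ; units = mm
G90 ; absolute positioning
G28 ; home
; layer 1
G0 Z2.92
G0 X0.00 Y0.00
G1 X27.62 Y0.00
G1 X27.62 Y18.49
G1 X0.00 Y18.49
G1 X0.00 Y0.00
; layer 2
G0 Z5.84
G0 X0.00 Y0.00
G1 X27.62 Y0.00
G1 X27.62 Y13.87
G1 X0.00 Y13.87
G1 X0.00 Y0.00
; layer 3
G0 Z8.75
G0 X0.00 Y0.00
G1 X27.62 Y0.00
G1 X27.62 Y9.24
G1 X0.00 Y9.24
G1 X0.00 Y0.00
; layer 4
G0 Z11.67
G0 X0.00 Y0.00
G1 X27.62 Y0.00
G1 X27.62 Y4.62
G1 X0.00 Y4.62
G1 X0.00 Y0.00
M2 ; end

The solid is a wedge (ramp): 27.6 × 23.1 mm base, rising to 14.6 mm along the y=0 edge and sloping linearly to z=0 at y=23.1. Slicing at Δz = 2.92 mm — 5 equal slices spanning the solid's height, so layer i sits at z = i·h/5 — gives 4 non-empty perimeters. Each is a 4-segment closed polygon; G0 lifts to the layer z and rapids to the start vertex, then G1 traces the edges. The cross-section shrinks linearly with z (the slice at the apex is degenerate and omitted).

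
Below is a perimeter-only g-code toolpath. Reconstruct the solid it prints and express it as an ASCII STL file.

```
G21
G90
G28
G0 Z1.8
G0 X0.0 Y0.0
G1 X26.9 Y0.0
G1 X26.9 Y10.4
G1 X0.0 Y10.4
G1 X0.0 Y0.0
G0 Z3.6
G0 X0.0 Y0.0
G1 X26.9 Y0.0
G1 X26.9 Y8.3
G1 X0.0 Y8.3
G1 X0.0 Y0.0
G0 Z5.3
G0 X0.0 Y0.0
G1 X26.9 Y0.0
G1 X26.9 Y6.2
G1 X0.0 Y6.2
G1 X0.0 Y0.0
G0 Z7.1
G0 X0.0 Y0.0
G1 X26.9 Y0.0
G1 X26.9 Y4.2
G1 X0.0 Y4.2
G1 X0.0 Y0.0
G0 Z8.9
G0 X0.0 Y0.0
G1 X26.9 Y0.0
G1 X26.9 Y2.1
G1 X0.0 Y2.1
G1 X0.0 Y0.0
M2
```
solid part
  facet normal 0.0000 0.0000 -1.0000
    outer loop
      vertex 26.9 12.5 0.0
      vertex 26.9 0.0 0.0
      vertex 0.0 0.0 0.0
    endloop
  endfacet
  facet normal 0.0000 0.0000 -1.0000
    outer loop
      vertex 0.0 12.5 0.0
      vertex 26.9 12.5 0.0
      vertex 0.0 0.0 0.0
    endloop
  endfacet
  facet normal 0.0000 -1.0000 0.0000
    outer loop
      vertex 0.0 0.0 0.0
      vertex 26.9 0.0 0.0
      vertex 26.9 0.0 10.7
    endloop
  endfacet
  facet normal 0.0000 -1.0000 0.0000
    outer loop
      vertex 0.0 0.0 0.0
      vertex 26.9 0.0 10.7
      vertex 0.0 0.0 10.7
    endloop
  endfacet
  facet normal 0.0000 0.6503 0.7597
    outer loop
      vertex 0.0 0.0 10.7
      vertex 26.9 0.0 10.7
      vertex 26.9 12.5 0.0
    endloop
  endfacet
  facet normal 0.0000 0.6503 0.7597
    outer loop
      vertex 0.0 0.0 10.7
      vertex 26.9 12.5 0.0
      vertex 0.0 12.5 0.0
    endloop
  endfacet
  facet normal -1.0000 0.0000 0.0000
    outer loop
      vertex 0.0 0.0 10.7
      vertex 0.0 12.5 0.0
      vertex 0.0 0.0 0.0
    endloop
  endfacet
  facet normal 1.0000 0.0000 0.0000
    outer loop
      vertex 26.9 0.0 0.0
      vertex 26.9 12.5 0.0
      vertex 26.9 0.0 10.7
    endloop
  endfacet
endsolid part

The G0 Z moves step by Δz≈1.8 mm. The G1 loops shrink linearly with z, so the solid tapers from its base footprint up to z≈10.7. Closing with a flat bottom cap and the tapered top and triangulating gives 8 facets — a wedge (ramp): 26.9 × 12.5 mm base, rising to 10.7 mm along the y=0 edge and sloping linearly to z=0 at y=12.5.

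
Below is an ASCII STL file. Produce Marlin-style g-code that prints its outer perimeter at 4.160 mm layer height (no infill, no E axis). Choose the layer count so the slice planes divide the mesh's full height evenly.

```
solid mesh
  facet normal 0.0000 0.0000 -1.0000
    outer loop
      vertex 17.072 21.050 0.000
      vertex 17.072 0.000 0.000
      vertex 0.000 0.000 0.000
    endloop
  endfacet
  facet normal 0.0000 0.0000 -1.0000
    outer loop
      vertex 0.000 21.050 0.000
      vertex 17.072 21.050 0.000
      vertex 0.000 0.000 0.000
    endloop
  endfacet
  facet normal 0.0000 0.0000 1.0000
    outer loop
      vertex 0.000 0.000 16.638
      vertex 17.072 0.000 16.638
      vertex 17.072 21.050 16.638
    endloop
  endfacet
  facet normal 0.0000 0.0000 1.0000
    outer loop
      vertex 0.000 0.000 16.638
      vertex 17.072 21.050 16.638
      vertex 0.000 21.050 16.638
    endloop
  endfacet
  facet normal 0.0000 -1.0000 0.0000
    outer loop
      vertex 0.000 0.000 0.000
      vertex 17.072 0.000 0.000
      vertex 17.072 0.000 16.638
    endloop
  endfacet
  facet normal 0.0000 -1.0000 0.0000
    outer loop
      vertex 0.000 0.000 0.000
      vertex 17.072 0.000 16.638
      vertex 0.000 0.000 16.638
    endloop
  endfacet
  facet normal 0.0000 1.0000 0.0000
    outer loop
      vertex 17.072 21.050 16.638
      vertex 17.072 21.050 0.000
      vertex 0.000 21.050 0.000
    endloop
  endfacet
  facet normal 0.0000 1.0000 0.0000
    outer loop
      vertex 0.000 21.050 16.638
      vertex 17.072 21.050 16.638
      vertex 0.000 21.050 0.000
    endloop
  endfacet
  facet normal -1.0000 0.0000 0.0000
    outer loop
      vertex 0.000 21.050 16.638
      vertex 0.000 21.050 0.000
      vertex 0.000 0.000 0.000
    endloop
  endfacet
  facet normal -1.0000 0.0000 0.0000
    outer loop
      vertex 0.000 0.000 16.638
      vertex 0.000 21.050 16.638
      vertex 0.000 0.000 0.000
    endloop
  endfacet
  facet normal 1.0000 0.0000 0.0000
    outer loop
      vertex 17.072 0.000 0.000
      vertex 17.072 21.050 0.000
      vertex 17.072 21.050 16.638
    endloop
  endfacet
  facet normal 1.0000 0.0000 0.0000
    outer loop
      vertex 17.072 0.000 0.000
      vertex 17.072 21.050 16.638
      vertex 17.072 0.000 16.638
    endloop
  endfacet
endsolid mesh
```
; perimeter-only toolpath
G21 ; units = mm
G90 ; absolute positioning
G28 ; home
; layer 1
G0 Z4.160
G0 X0.000 Y0.000
G1 X17.072 Y0.000
G1 X17.072 Y21.050
G1 X0.000 Y21.050
G1 X0.000 Y0.000
; layer 2
G0 Z8.319
G0 X0.000 Y0.000
G1 X17.072 Y0.000
G1 X17.072 Y21.050
G1 X0.000 Y21.050
G1 X0.000 Y0.000
; layer 3
G0 Z12.479
G0 X0.000 Y0.000
G1 X17.072 Y0.000
G1 X17.072 Y21.050
G1 X0.000 Y21.050
G1 X0.000 Y0.000
; layer 4
G0 Z16.638
G0 X0.000 Y0.000
G1 X17.072 Y0.000
G1 X17.072 Y21.050
G1 X0.000 Y21.050
G1 X0.000 Y0.000
M2 ; end

The solid is a rectangular box, roughly 17.1 × 21.1 mm footprint and 16.6 mm tall. Slicing at Δz = 4.160 mm — 4 equal slices spanning the solid's height, so layer i sits at z = i·h/4 — gives 4 non-empty perimeters. Each is a 4-segment closed polygon; G0 lifts to the layer z and rapids to the start vertex, then G1 traces the edges.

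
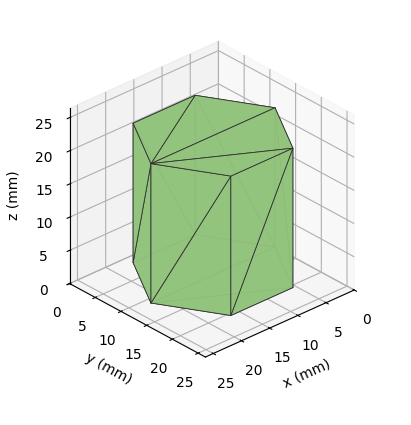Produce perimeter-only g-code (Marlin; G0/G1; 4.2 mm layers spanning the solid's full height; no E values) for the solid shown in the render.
Reading the render: the shape is a regular 6-sided prism (a cylinder approximated with 6 flat sides), circumscribed radius ≈ 11 mm, height ≈ 21 mm (dimensions read to the nearest mm from the axis ticks). For the g-code, the solid's height is divided into equal slices at the stated Δz and each level perimeter traced with G1 moves after a G0 lift.

; perimeter-only toolpath
G21 ; units = mm
G90 ; absolute positioning
G28 ; home
; layer 1
G0 Z4.2
G0 X22.0 Y11.0
G1 X16.5 Y20.5
G1 X5.5 Y20.5
G1 X0.0 Y11.0
G1 X5.5 Y1.5
G1 X16.5 Y1.5
G1 X22.0 Y11.0
; layer 2
G0 Z8.4
G0 X22.0 Y11.0
G1 X16.5 Y20.5
G1 X5.5 Y20.5
G1 X0.0 Y11.0
G1 X5.5 Y1.5
G1 X16.5 Y1.5
G1 X22.0 Y11.0
; layer 3
G0 Z12.6
G0 X22.0 Y11.0
G1 X16.5 Y20.5
G1 X5.5 Y20.5
G1 X0.0 Y11.0
G1 X5.5 Y1.5
G1 X16.5 Y1.5
G1 X22.0 Y11.0
; layer 4
G0 Z16.8
G0 X22.0 Y11.0
G1 X16.5 Y20.5
G1 X5.5 Y20.5
G1 X0.0 Y11.0
G1 X5.5 Y1.5
G1 X16.5 Y1.5
G1 X22.0 Y11.0
; layer 5
G0 Z21.0
G0 X22.0 Y11.0
G1 X16.5 Y20.5
G1 X5.5 Y20.5
G1 X0.0 Y11.0
G1 X5.5 Y1.5
G1 X16.5 Y1.5
G1 X22.0 Y11.0
M2 ; end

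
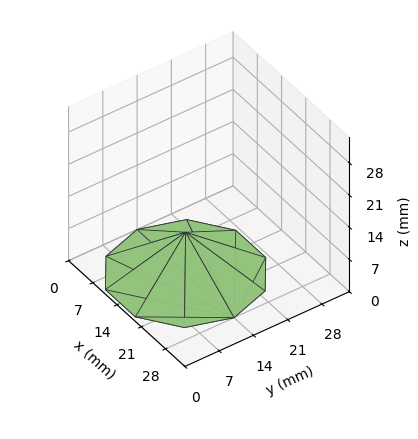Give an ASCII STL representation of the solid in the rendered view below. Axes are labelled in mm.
Reading the render: the shape is a regular 10-sided pyramid, base circumscribed radius ≈ 14 mm, apex at z ≈ 9 mm (dimensions read to the nearest mm from the axis ticks). For the STL, each face is triangulated and given an outward normal.

solid part
  facet normal 0.0000 0.0000 -1.0000
    outer loop
      vertex 18.326 27.315 0.000
      vertex 25.326 22.229 0.000
      vertex 28.000 14.000 0.000
    endloop
  endfacet
  facet normal 0.0000 0.0000 -1.0000
    outer loop
      vertex 9.674 27.315 0.000
      vertex 18.326 27.315 0.000
      vertex 28.000 14.000 0.000
    endloop
  endfacet
  facet normal 0.0000 0.0000 -1.0000
    outer loop
      vertex 2.674 22.229 0.000
      vertex 9.674 27.315 0.000
      vertex 28.000 14.000 0.000
    endloop
  endfacet
  facet normal 0.0000 0.0000 -1.0000
    outer loop
      vertex 0.000 14.000 0.000
      vertex 2.674 22.229 0.000
      vertex 28.000 14.000 0.000
    endloop
  endfacet
  facet normal 0.0000 0.0000 -1.0000
    outer loop
      vertex 2.674 5.771 0.000
      vertex 0.000 14.000 0.000
      vertex 28.000 14.000 0.000
    endloop
  endfacet
  facet normal 0.0000 0.0000 -1.0000
    outer loop
      vertex 9.674 0.685 0.000
      vertex 2.674 5.771 0.000
      vertex 28.000 14.000 0.000
    endloop
  endfacet
  facet normal 0.0000 0.0000 -1.0000
    outer loop
      vertex 18.326 0.685 0.000
      vertex 9.674 0.685 0.000
      vertex 28.000 14.000 0.000
    endloop
  endfacet
  facet normal 0.0000 0.0000 -1.0000
    outer loop
      vertex 25.326 5.771 0.000
      vertex 18.326 0.685 0.000
      vertex 28.000 14.000 0.000
    endloop
  endfacet
  facet normal 0.5326 0.1731 0.8285
    outer loop
      vertex 28.000 14.000 0.000
      vertex 25.326 22.229 0.000
      vertex 14.000 14.000 9.000
    endloop
  endfacet
  facet normal 0.3292 0.4531 0.8285
    outer loop
      vertex 25.326 22.229 0.000
      vertex 18.326 27.315 0.000
      vertex 14.000 14.000 9.000
    endloop
  endfacet
  facet normal 0.0000 0.5600 0.8285
    outer loop
      vertex 18.326 27.315 0.000
      vertex 9.674 27.315 0.000
      vertex 14.000 14.000 9.000
    endloop
  endfacet
  facet normal -0.3292 0.4531 0.8285
    outer loop
      vertex 9.674 27.315 0.000
      vertex 2.674 22.229 0.000
      vertex 14.000 14.000 9.000
    endloop
  endfacet
  facet normal -0.5326 0.1731 0.8285
    outer loop
      vertex 2.674 22.229 0.000
      vertex 0.000 14.000 0.000
      vertex 14.000 14.000 9.000
    endloop
  endfacet
  facet normal -0.5326 -0.1731 0.8285
    outer loop
      vertex 0.000 14.000 0.000
      vertex 2.674 5.771 0.000
      vertex 14.000 14.000 9.000
    endloop
  endfacet
  facet normal -0.3292 -0.4531 0.8285
    outer loop
      vertex 2.674 5.771 0.000
      vertex 9.674 0.685 0.000
      vertex 14.000 14.000 9.000
    endloop
  endfacet
  facet normal 0.0000 -0.5600 0.8285
    outer loop
      vertex 9.674 0.685 0.000
      vertex 18.326 0.685 0.000
      vertex 14.000 14.000 9.000
    endloop
  endfacet
  facet normal 0.3292 -0.4531 0.8285
    outer loop
      vertex 18.326 0.685 0.000
      vertex 25.326 5.771 0.000
      vertex 14.000 14.000 9.000
    endloop
  endfacet
  facet normal 0.5326 -0.1731 0.8285
    outer loop
      vertex 25.326 5.771 0.000
      vertex 28.000 14.000 0.000
      vertex 14.000 14.000 9.000
    endloop
  endfacet
endsolid part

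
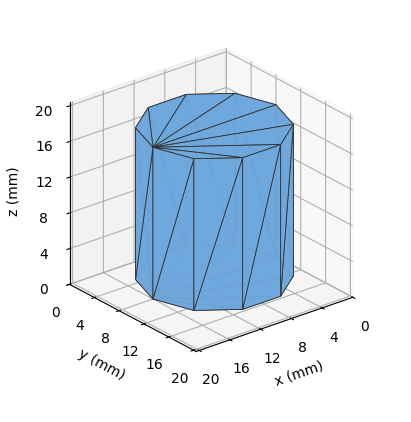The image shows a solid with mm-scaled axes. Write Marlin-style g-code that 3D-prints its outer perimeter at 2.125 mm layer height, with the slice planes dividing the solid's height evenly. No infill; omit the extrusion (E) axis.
Reading the render: the shape is a regular 10-sided prism (a cylinder approximated with 10 flat sides), circumscribed radius ≈ 8 mm, height ≈ 17 mm (dimensions read to the nearest mm from the axis ticks). For the g-code, the solid's height is divided into equal slices at the stated Δz and each level perimeter traced with G1 moves after a G0 lift.

; perimeter-only toolpath
G21 ; units = mm
G90 ; absolute positioning
G28 ; home
; layer 1
G0 Z2.125
G0 X16.000 Y8.000
G1 X14.472 Y12.702
G1 X10.472 Y15.608
G1 X5.528 Y15.608
G1 X1.528 Y12.702
G1 X0.000 Y8.000
G1 X1.528 Y3.298
G1 X5.528 Y0.392
G1 X10.472 Y0.392
G1 X14.472 Y3.298
G1 X16.000 Y8.000
; layer 2
G0 Z4.250
G0 X16.000 Y8.000
G1 X14.472 Y12.702
G1 X10.472 Y15.608
G1 X5.528 Y15.608
G1 X1.528 Y12.702
G1 X0.000 Y8.000
G1 X1.528 Y3.298
G1 X5.528 Y0.392
G1 X10.472 Y0.392
G1 X14.472 Y3.298
G1 X16.000 Y8.000
; layer 3
G0 Z6.375
G0 X16.000 Y8.000
G1 X14.472 Y12.702
G1 X10.472 Y15.608
G1 X5.528 Y15.608
G1 X1.528 Y12.702
G1 X0.000 Y8.000
G1 X1.528 Y3.298
G1 X5.528 Y0.392
G1 X10.472 Y0.392
G1 X14.472 Y3.298
G1 X16.000 Y8.000
; layer 4
G0 Z8.500
G0 X16.000 Y8.000
G1 X14.472 Y12.702
G1 X10.472 Y15.608
G1 X5.528 Y15.608
G1 X1.528 Y12.702
G1 X0.000 Y8.000
G1 X1.528 Y3.298
G1 X5.528 Y0.392
G1 X10.472 Y0.392
G1 X14.472 Y3.298
G1 X16.000 Y8.000
; layer 5
G0 Z10.625
G0 X16.000 Y8.000
G1 X14.472 Y12.702
G1 X10.472 Y15.608
G1 X5.528 Y15.608
G1 X1.528 Y12.702
G1 X0.000 Y8.000
G1 X1.528 Y3.298
G1 X5.528 Y0.392
G1 X10.472 Y0.392
G1 X14.472 Y3.298
G1 X16.000 Y8.000
; layer 6
G0 Z12.750
G0 X16.000 Y8.000
G1 X14.472 Y12.702
G1 X10.472 Y15.608
G1 X5.528 Y15.608
G1 X1.528 Y12.702
G1 X0.000 Y8.000
G1 X1.528 Y3.298
G1 X5.528 Y0.392
G1 X10.472 Y0.392
G1 X14.472 Y3.298
G1 X16.000 Y8.000
; layer 7
G0 Z14.875
G0 X16.000 Y8.000
G1 X14.472 Y12.702
G1 X10.472 Y15.608
G1 X5.528 Y15.608
G1 X1.528 Y12.702
G1 X0.000 Y8.000
G1 X1.528 Y3.298
G1 X5.528 Y0.392
G1 X10.472 Y0.392
G1 X14.472 Y3.298
G1 X16.000 Y8.000
; layer 8
G0 Z17.000
G0 X16.000 Y8.000
G1 X14.472 Y12.702
G1 X10.472 Y15.608
G1 X5.528 Y15.608
G1 X1.528 Y12.702
G1 X0.000 Y8.000
G1 X1.528 Y3.298
G1 X5.528 Y0.392
G1 X10.472 Y0.392
G1 X14.472 Y3.298
G1 X16.000 Y8.000
M2 ; end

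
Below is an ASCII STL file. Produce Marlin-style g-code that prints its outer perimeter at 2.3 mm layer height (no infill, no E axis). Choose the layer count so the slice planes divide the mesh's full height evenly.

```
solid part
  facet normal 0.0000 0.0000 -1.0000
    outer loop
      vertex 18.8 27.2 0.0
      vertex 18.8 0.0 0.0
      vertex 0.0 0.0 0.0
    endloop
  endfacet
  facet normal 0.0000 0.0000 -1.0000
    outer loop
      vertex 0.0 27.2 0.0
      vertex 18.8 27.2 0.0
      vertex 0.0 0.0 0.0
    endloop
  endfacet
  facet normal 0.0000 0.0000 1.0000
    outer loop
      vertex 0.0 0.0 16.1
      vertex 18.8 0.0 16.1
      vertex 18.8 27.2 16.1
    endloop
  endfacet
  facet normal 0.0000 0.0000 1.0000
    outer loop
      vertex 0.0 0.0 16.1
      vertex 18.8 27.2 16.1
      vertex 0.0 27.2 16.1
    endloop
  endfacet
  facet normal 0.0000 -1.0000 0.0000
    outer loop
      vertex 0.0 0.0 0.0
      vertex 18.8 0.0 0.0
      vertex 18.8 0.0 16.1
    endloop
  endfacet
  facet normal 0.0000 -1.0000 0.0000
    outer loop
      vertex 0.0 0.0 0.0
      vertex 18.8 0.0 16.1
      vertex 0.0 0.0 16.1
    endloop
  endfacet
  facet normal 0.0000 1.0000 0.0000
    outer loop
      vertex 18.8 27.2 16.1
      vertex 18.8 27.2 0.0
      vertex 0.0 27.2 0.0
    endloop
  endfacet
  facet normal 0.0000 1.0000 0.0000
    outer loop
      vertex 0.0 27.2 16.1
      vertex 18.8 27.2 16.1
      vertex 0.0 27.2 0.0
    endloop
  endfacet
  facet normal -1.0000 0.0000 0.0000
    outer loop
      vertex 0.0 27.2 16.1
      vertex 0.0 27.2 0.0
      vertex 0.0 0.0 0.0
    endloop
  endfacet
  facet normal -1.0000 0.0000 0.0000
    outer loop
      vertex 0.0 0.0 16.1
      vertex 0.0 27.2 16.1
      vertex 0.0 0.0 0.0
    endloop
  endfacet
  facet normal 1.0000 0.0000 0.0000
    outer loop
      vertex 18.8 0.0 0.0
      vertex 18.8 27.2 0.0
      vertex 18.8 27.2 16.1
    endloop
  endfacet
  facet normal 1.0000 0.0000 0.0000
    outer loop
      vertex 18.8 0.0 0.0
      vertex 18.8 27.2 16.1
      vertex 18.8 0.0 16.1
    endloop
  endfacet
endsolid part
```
; perimeter-only toolpath
G21 ; units = mm
G90 ; absolute positioning
G28 ; home
; layer 1
G0 Z2.3
G0 X0.0 Y0.0
G1 X18.8 Y0.0
G1 X18.8 Y27.2
G1 X0.0 Y27.2
G1 X0.0 Y0.0
; layer 2
G0 Z4.6
G0 X0.0 Y0.0
G1 X18.8 Y0.0
G1 X18.8 Y27.2
G1 X0.0 Y27.2
G1 X0.0 Y0.0
; layer 3
G0 Z6.9
G0 X0.0 Y0.0
G1 X18.8 Y0.0
G1 X18.8 Y27.2
G1 X0.0 Y27.2
G1 X0.0 Y0.0
; layer 4
G0 Z9.2
G0 X0.0 Y0.0
G1 X18.8 Y0.0
G1 X18.8 Y27.2
G1 X0.0 Y27.2
G1 X0.0 Y0.0
; layer 5
G0 Z11.5
G0 X0.0 Y0.0
G1 X18.8 Y0.0
G1 X18.8 Y27.2
G1 X0.0 Y27.2
G1 X0.0 Y0.0
; layer 6
G0 Z13.8
G0 X0.0 Y0.0
G1 X18.8 Y0.0
G1 X18.8 Y27.2
G1 X0.0 Y27.2
G1 X0.0 Y0.0
; layer 7
G0 Z16.1
G0 X0.0 Y0.0
G1 X18.8 Y0.0
G1 X18.8 Y27.2
G1 X0.0 Y27.2
G1 X0.0 Y0.0
M2 ; end

The solid is a rectangular box, roughly 18.8 × 27.2 mm footprint and 16.1 mm tall. Slicing at Δz = 2.3 mm — 7 equal slices spanning the solid's height, so layer i sits at z = i·h/7 — gives 7 non-empty perimeters. Each is a 4-segment closed polygon; G0 lifts to the layer z and rapids to the start vertex, then G1 traces the edges.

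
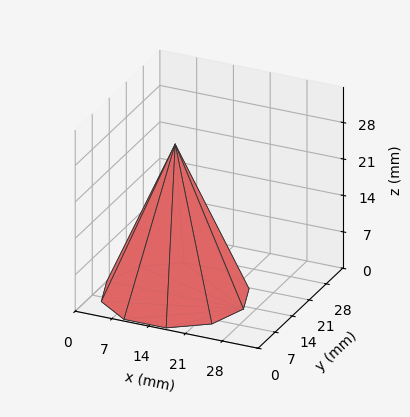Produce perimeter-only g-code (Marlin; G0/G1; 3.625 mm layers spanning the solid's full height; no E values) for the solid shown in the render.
Reading the render: the shape is a regular 10-sided pyramid, base circumscribed radius ≈ 13 mm, apex at z ≈ 29 mm (dimensions read to the nearest mm from the axis ticks). For the g-code, the solid's height is divided into equal slices at the stated Δz and each level perimeter traced with G1 moves after a G0 lift.

; perimeter-only toolpath
G21 ; units = mm
G90 ; absolute positioning
G28 ; home
; layer 1
G0 Z3.625
G0 X24.375 Y13.000
G1 X22.202 Y19.686
G1 X16.515 Y23.819
G1 X9.485 Y23.819
G1 X3.798 Y19.686
G1 X1.625 Y13.000
G1 X3.798 Y6.314
G1 X9.485 Y2.181
G1 X16.515 Y2.181
G1 X22.202 Y6.314
G1 X24.375 Y13.000
; layer 2
G0 Z7.250
G0 X22.750 Y13.000
G1 X20.888 Y18.731
G1 X16.013 Y22.273
G1 X9.987 Y22.273
G1 X5.112 Y18.731
G1 X3.250 Y13.000
G1 X5.112 Y7.269
G1 X9.987 Y3.727
G1 X16.013 Y3.727
G1 X20.888 Y7.269
G1 X22.750 Y13.000
; layer 3
G0 Z10.875
G0 X21.125 Y13.000
G1 X19.573 Y17.776
G1 X15.511 Y20.727
G1 X10.489 Y20.727
G1 X6.427 Y17.776
G1 X4.875 Y13.000
G1 X6.427 Y8.224
G1 X10.489 Y5.272
G1 X15.511 Y5.272
G1 X19.573 Y8.224
G1 X21.125 Y13.000
; layer 4
G0 Z14.500
G0 X19.500 Y13.000
G1 X18.258 Y16.820
G1 X15.008 Y19.182
G1 X10.992 Y19.182
G1 X7.742 Y16.820
G1 X6.500 Y13.000
G1 X7.742 Y9.180
G1 X10.992 Y6.818
G1 X15.008 Y6.818
G1 X18.258 Y9.180
G1 X19.500 Y13.000
; layer 5
G0 Z18.125
G0 X17.875 Y13.000
G1 X16.944 Y15.865
G1 X14.506 Y17.636
G1 X11.494 Y17.636
G1 X9.056 Y15.865
G1 X8.125 Y13.000
G1 X9.056 Y10.135
G1 X11.494 Y8.364
G1 X14.506 Y8.364
G1 X16.944 Y10.135
G1 X17.875 Y13.000
; layer 6
G0 Z21.750
G0 X16.250 Y13.000
G1 X15.629 Y14.910
G1 X14.004 Y16.091
G1 X11.996 Y16.091
G1 X10.371 Y14.910
G1 X9.750 Y13.000
G1 X10.371 Y11.090
G1 X11.996 Y9.909
G1 X14.004 Y9.909
G1 X15.629 Y11.090
G1 X16.250 Y13.000
; layer 7
G0 Z25.375
G0 X14.625 Y13.000
G1 X14.315 Y13.955
G1 X13.502 Y14.546
G1 X12.498 Y14.546
G1 X11.685 Y13.955
G1 X11.375 Y13.000
G1 X11.685 Y12.045
G1 X12.498 Y11.454
G1 X13.502 Y11.454
G1 X14.315 Y12.045
G1 X14.625 Y13.000
M2 ; end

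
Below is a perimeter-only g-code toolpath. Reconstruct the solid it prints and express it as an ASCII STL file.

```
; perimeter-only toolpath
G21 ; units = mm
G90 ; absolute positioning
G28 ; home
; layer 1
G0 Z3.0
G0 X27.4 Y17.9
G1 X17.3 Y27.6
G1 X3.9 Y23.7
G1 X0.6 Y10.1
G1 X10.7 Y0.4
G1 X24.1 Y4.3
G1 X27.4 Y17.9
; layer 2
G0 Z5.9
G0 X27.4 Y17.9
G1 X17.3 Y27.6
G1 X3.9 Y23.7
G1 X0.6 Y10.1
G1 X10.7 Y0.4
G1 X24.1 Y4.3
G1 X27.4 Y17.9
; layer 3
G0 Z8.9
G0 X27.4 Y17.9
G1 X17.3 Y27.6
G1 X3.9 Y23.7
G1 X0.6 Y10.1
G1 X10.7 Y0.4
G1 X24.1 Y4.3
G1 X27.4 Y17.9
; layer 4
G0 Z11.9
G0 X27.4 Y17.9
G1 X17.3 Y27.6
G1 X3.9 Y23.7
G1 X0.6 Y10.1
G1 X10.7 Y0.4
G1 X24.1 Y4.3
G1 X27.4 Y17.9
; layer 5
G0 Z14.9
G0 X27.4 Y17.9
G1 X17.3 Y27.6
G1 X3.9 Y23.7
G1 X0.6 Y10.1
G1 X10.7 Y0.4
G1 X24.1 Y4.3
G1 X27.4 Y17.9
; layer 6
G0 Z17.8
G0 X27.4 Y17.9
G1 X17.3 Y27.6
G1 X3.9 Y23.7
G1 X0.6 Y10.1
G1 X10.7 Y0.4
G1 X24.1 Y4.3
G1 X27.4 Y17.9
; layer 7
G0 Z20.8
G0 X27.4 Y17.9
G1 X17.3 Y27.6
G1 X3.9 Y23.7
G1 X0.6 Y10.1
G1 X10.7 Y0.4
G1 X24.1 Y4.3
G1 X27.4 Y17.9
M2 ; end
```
solid part
  facet normal 0.0000 0.0000 -1.0000
    outer loop
      vertex 3.9 23.7 0.0
      vertex 17.3 27.6 0.0
      vertex 27.4 17.9 0.0
    endloop
  endfacet
  facet normal 0.0000 0.0000 -1.0000
    outer loop
      vertex 0.6 10.1 0.0
      vertex 3.9 23.7 0.0
      vertex 27.4 17.9 0.0
    endloop
  endfacet
  facet normal 0.0000 0.0000 -1.0000
    outer loop
      vertex 10.7 0.4 0.0
      vertex 0.6 10.1 0.0
      vertex 27.4 17.9 0.0
    endloop
  endfacet
  facet normal 0.0000 0.0000 -1.0000
    outer loop
      vertex 24.1 4.3 0.0
      vertex 10.7 0.4 0.0
      vertex 27.4 17.9 0.0
    endloop
  endfacet
  facet normal 0.0000 0.0000 1.0000
    outer loop
      vertex 27.4 17.9 20.8
      vertex 17.3 27.6 20.8
      vertex 3.9 23.7 20.8
    endloop
  endfacet
  facet normal 0.0000 0.0000 1.0000
    outer loop
      vertex 27.4 17.9 20.8
      vertex 3.9 23.7 20.8
      vertex 0.6 10.1 20.8
    endloop
  endfacet
  facet normal 0.0000 0.0000 1.0000
    outer loop
      vertex 27.4 17.9 20.8
      vertex 0.6 10.1 20.8
      vertex 10.7 0.4 20.8
    endloop
  endfacet
  facet normal 0.0000 0.0000 1.0000
    outer loop
      vertex 27.4 17.9 20.8
      vertex 10.7 0.4 20.8
      vertex 24.1 4.3 20.8
    endloop
  endfacet
  facet normal 0.6927 0.7212 0.0000
    outer loop
      vertex 27.4 17.9 0.0
      vertex 17.3 27.6 0.0
      vertex 17.3 27.6 20.8
    endloop
  endfacet
  facet normal 0.6927 0.7212 0.0000
    outer loop
      vertex 27.4 17.9 0.0
      vertex 17.3 27.6 20.8
      vertex 27.4 17.9 20.8
    endloop
  endfacet
  facet normal -0.2794 0.9602 0.0000
    outer loop
      vertex 17.3 27.6 0.0
      vertex 3.9 23.7 0.0
      vertex 3.9 23.7 20.8
    endloop
  endfacet
  facet normal -0.2794 0.9602 0.0000
    outer loop
      vertex 17.3 27.6 0.0
      vertex 3.9 23.7 20.8
      vertex 17.3 27.6 20.8
    endloop
  endfacet
  facet normal -0.9718 0.2358 0.0000
    outer loop
      vertex 3.9 23.7 0.0
      vertex 0.6 10.1 0.0
      vertex 0.6 10.1 20.8
    endloop
  endfacet
  facet normal -0.9718 0.2358 0.0000
    outer loop
      vertex 3.9 23.7 0.0
      vertex 0.6 10.1 20.8
      vertex 3.9 23.7 20.8
    endloop
  endfacet
  facet normal -0.6927 -0.7212 0.0000
    outer loop
      vertex 0.6 10.1 0.0
      vertex 10.7 0.4 0.0
      vertex 10.7 0.4 20.8
    endloop
  endfacet
  facet normal -0.6927 -0.7212 0.0000
    outer loop
      vertex 0.6 10.1 0.0
      vertex 10.7 0.4 20.8
      vertex 0.6 10.1 20.8
    endloop
  endfacet
  facet normal 0.2794 -0.9602 0.0000
    outer loop
      vertex 10.7 0.4 0.0
      vertex 24.1 4.3 0.0
      vertex 24.1 4.3 20.8
    endloop
  endfacet
  facet normal 0.2794 -0.9602 0.0000
    outer loop
      vertex 10.7 0.4 0.0
      vertex 24.1 4.3 20.8
      vertex 10.7 0.4 20.8
    endloop
  endfacet
  facet normal 0.9718 -0.2358 0.0000
    outer loop
      vertex 24.1 4.3 0.0
      vertex 27.4 17.9 0.0
      vertex 27.4 17.9 20.8
    endloop
  endfacet
  facet normal 0.9718 -0.2358 0.0000
    outer loop
      vertex 24.1 4.3 0.0
      vertex 27.4 17.9 20.8
      vertex 24.1 4.3 20.8
    endloop
  endfacet
endsolid part

The G0 Z moves step by Δz≈3.0 mm. Every layer's G1 loop is the same polygon, so the solid is a straight extrusion of it from z=0 to z≈20.8. Closing with flat bottom and top caps and triangulating gives 20 facets — a regular 6-sided prism (a cylinder approximated with 6 flat sides), circumscribed radius ≈ 14 mm, height ≈ 20.8 mm.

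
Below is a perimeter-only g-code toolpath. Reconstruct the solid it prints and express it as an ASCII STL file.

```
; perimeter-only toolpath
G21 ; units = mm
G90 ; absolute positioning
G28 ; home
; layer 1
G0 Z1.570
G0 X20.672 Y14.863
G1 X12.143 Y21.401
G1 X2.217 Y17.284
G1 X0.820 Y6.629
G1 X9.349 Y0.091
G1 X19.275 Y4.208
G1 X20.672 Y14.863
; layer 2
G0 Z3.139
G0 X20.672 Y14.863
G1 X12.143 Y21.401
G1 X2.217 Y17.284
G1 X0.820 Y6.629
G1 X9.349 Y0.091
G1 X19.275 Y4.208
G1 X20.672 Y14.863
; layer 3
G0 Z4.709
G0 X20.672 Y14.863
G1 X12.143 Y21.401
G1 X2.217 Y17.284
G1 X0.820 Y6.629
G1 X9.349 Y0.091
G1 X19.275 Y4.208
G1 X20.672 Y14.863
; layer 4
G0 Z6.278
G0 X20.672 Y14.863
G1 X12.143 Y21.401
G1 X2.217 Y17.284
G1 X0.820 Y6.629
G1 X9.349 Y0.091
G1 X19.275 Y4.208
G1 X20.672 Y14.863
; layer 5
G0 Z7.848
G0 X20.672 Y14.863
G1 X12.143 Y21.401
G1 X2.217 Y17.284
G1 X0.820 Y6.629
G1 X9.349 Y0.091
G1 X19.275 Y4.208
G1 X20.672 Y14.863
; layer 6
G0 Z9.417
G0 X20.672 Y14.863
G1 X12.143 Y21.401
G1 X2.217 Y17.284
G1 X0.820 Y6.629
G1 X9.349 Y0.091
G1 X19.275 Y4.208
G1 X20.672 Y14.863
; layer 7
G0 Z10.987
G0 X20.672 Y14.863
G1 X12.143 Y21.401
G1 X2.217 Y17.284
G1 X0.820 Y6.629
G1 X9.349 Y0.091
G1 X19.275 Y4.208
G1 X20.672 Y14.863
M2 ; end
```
solid part
  facet normal 0.0000 0.0000 -1.0000
    outer loop
      vertex 2.217 17.284 0.000
      vertex 12.143 21.401 0.000
      vertex 20.672 14.863 0.000
    endloop
  endfacet
  facet normal 0.0000 0.0000 -1.0000
    outer loop
      vertex 0.820 6.629 0.000
      vertex 2.217 17.284 0.000
      vertex 20.672 14.863 0.000
    endloop
  endfacet
  facet normal 0.0000 0.0000 -1.0000
    outer loop
      vertex 9.349 0.091 0.000
      vertex 0.820 6.629 0.000
      vertex 20.672 14.863 0.000
    endloop
  endfacet
  facet normal 0.0000 0.0000 -1.0000
    outer loop
      vertex 19.275 4.208 0.000
      vertex 9.349 0.091 0.000
      vertex 20.672 14.863 0.000
    endloop
  endfacet
  facet normal 0.0000 0.0000 1.0000
    outer loop
      vertex 20.672 14.863 10.987
      vertex 12.143 21.401 10.987
      vertex 2.217 17.284 10.987
    endloop
  endfacet
  facet normal 0.0000 0.0000 1.0000
    outer loop
      vertex 20.672 14.863 10.987
      vertex 2.217 17.284 10.987
      vertex 0.820 6.629 10.987
    endloop
  endfacet
  facet normal 0.0000 0.0000 1.0000
    outer loop
      vertex 20.672 14.863 10.987
      vertex 0.820 6.629 10.987
      vertex 9.349 0.091 10.987
    endloop
  endfacet
  facet normal 0.0000 0.0000 1.0000
    outer loop
      vertex 20.672 14.863 10.987
      vertex 9.349 0.091 10.987
      vertex 19.275 4.208 10.987
    endloop
  endfacet
  facet normal 0.6084 0.7936 0.0000
    outer loop
      vertex 20.672 14.863 0.000
      vertex 12.143 21.401 0.000
      vertex 12.143 21.401 10.987
    endloop
  endfacet
  facet normal 0.6084 0.7936 0.0000
    outer loop
      vertex 20.672 14.863 0.000
      vertex 12.143 21.401 10.987
      vertex 20.672 14.863 10.987
    endloop
  endfacet
  facet normal -0.3831 0.9237 0.0000
    outer loop
      vertex 12.143 21.401 0.000
      vertex 2.217 17.284 0.000
      vertex 2.217 17.284 10.987
    endloop
  endfacet
  facet normal -0.3831 0.9237 0.0000
    outer loop
      vertex 12.143 21.401 0.000
      vertex 2.217 17.284 10.987
      vertex 12.143 21.401 10.987
    endloop
  endfacet
  facet normal -0.9915 0.1300 0.0000
    outer loop
      vertex 2.217 17.284 0.000
      vertex 0.820 6.629 0.000
      vertex 0.820 6.629 10.987
    endloop
  endfacet
  facet normal -0.9915 0.1300 0.0000
    outer loop
      vertex 2.217 17.284 0.000
      vertex 0.820 6.629 10.987
      vertex 2.217 17.284 10.987
    endloop
  endfacet
  facet normal -0.6084 -0.7936 0.0000
    outer loop
      vertex 0.820 6.629 0.000
      vertex 9.349 0.091 0.000
      vertex 9.349 0.091 10.987
    endloop
  endfacet
  facet normal -0.6084 -0.7936 0.0000
    outer loop
      vertex 0.820 6.629 0.000
      vertex 9.349 0.091 10.987
      vertex 0.820 6.629 10.987
    endloop
  endfacet
  facet normal 0.3831 -0.9237 0.0000
    outer loop
      vertex 9.349 0.091 0.000
      vertex 19.275 4.208 0.000
      vertex 19.275 4.208 10.987
    endloop
  endfacet
  facet normal 0.3831 -0.9237 0.0000
    outer loop
      vertex 9.349 0.091 0.000
      vertex 19.275 4.208 10.987
      vertex 9.349 0.091 10.987
    endloop
  endfacet
  facet normal 0.9915 -0.1300 0.0000
    outer loop
      vertex 19.275 4.208 0.000
      vertex 20.672 14.863 0.000
      vertex 20.672 14.863 10.987
    endloop
  endfacet
  facet normal 0.9915 -0.1300 0.0000
    outer loop
      vertex 19.275 4.208 0.000
      vertex 20.672 14.863 10.987
      vertex 19.275 4.208 10.987
    endloop
  endfacet
endsolid part

The G0 Z moves step by Δz≈1.570 mm. Every layer's G1 loop is the same polygon, so the solid is a straight extrusion of it from z=0 to z≈11. Closing with flat bottom and top caps and triangulating gives 20 facets — a regular 6-sided prism (a cylinder approximated with 6 flat sides), circumscribed radius ≈ 10.7 mm, height ≈ 11 mm.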